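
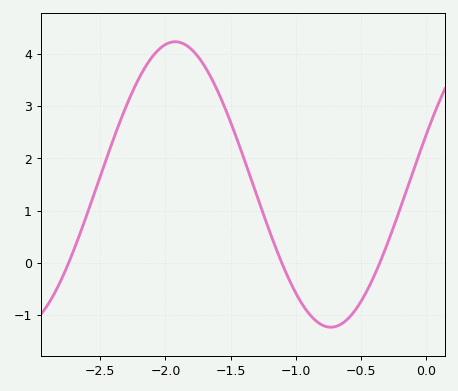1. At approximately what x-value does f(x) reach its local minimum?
-0.731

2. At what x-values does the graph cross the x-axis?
-2.74, -1.11, -0.355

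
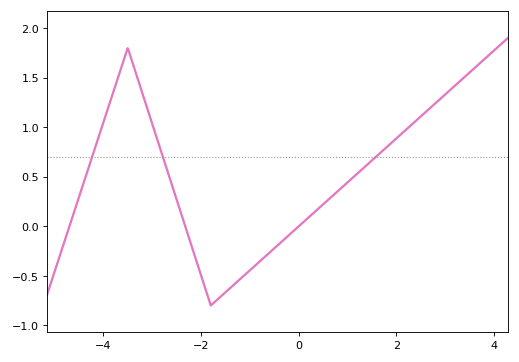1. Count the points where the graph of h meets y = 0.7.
3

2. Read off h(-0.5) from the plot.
-0.2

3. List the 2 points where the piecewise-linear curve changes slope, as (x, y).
(-3.5, 1.8); (-1.8, -0.8)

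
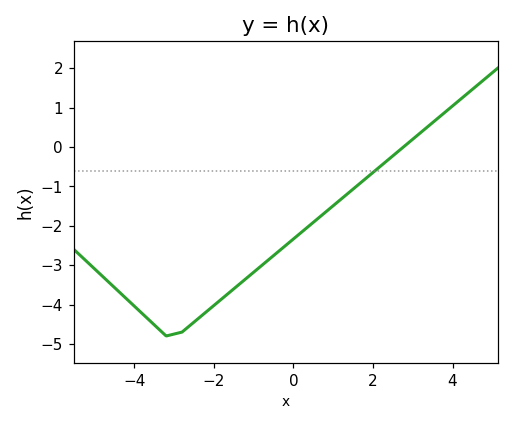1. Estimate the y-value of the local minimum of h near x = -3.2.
-4.8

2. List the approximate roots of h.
2.8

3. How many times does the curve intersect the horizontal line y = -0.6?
1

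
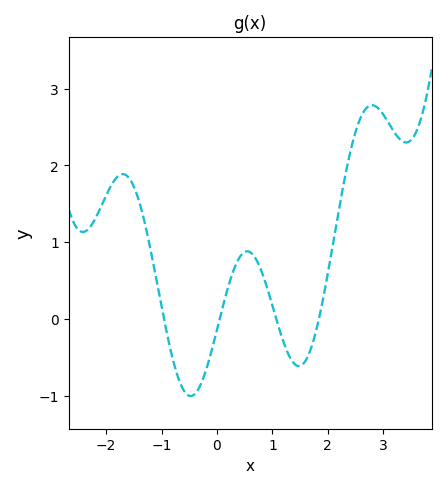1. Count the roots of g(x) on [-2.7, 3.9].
4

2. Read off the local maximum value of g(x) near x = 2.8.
2.8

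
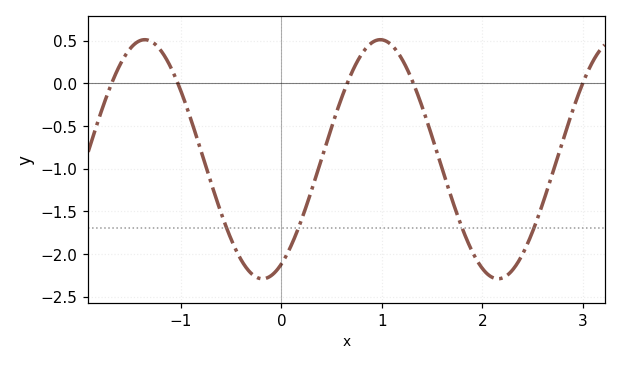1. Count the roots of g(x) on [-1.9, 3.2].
5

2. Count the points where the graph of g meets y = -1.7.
4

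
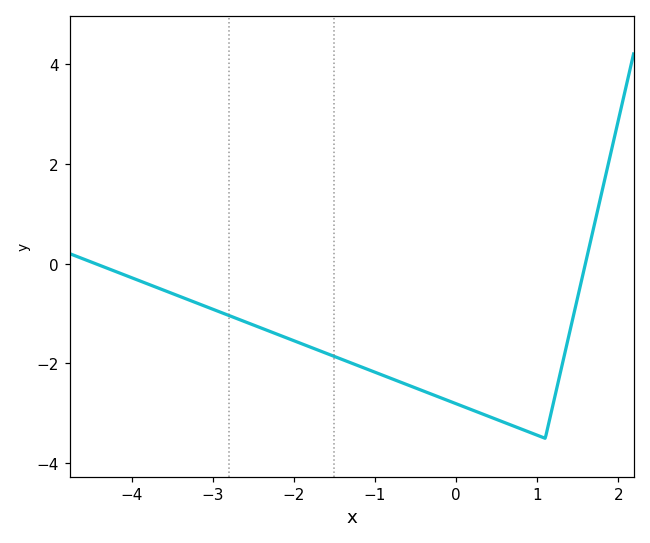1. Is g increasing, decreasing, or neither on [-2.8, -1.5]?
decreasing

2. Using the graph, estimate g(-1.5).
-1.8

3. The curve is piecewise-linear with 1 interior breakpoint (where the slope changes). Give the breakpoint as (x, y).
(1.1, -3.5)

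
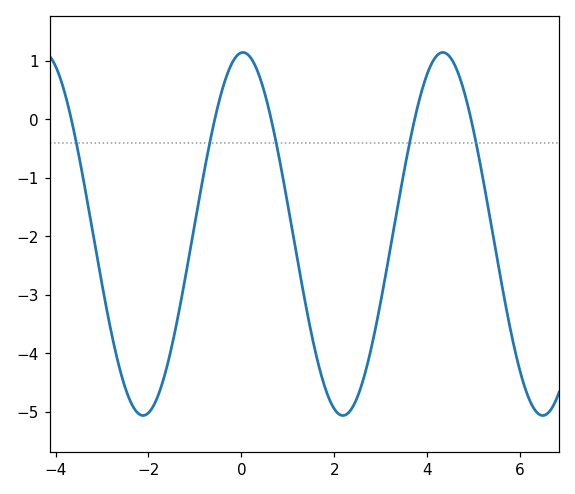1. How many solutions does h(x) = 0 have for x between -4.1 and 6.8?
5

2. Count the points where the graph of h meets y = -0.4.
5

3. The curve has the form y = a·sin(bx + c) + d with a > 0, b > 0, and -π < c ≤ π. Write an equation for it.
y = 3.1sin(1.46x + 1.52) - 1.96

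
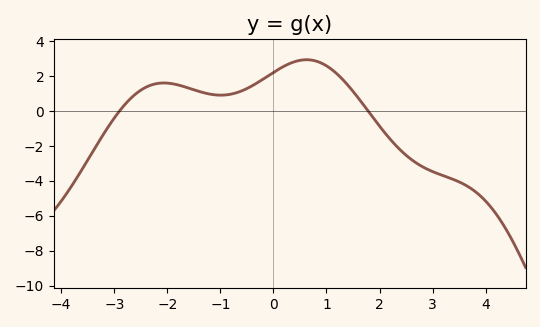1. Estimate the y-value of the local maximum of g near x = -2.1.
1.58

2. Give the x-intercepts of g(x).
-2.9, 1.78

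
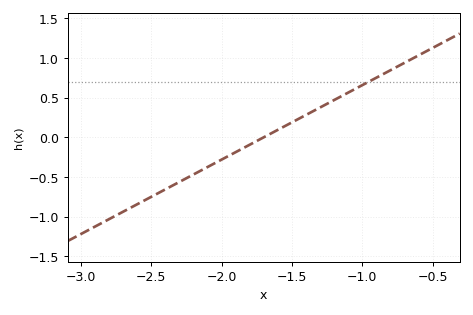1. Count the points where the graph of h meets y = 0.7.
1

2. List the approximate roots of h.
-1.7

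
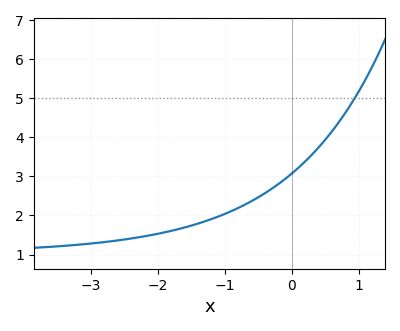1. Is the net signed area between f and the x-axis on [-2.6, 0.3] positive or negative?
positive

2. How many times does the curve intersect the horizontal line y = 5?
1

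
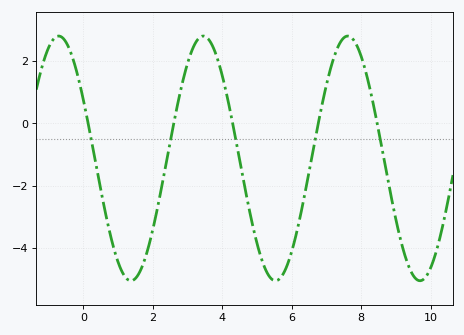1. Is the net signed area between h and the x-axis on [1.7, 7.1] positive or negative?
negative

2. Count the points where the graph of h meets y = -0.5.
5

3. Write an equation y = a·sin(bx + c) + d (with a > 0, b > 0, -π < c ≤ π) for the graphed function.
y = 3.92sin(1.5x + 2.6) - 1.13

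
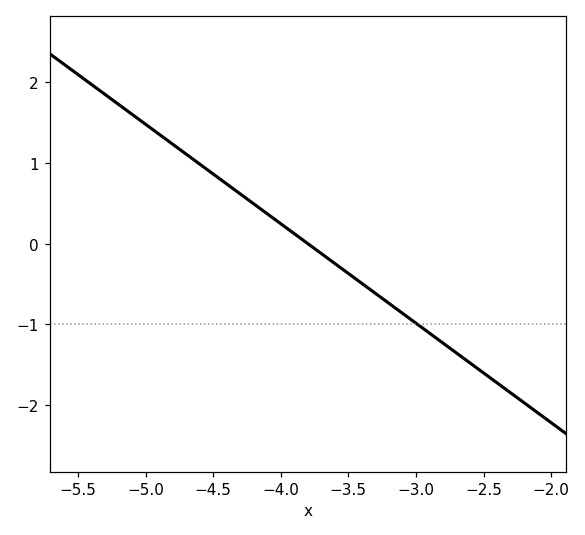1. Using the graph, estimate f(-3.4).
-0.492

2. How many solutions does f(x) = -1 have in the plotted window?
1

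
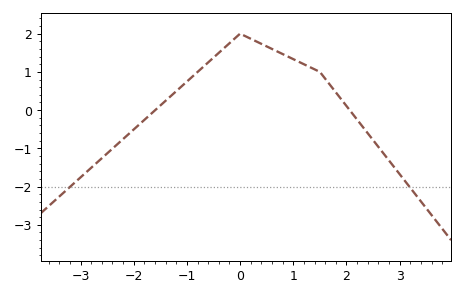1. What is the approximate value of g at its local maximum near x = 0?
2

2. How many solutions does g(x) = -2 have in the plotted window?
2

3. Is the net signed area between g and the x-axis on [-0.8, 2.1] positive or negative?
positive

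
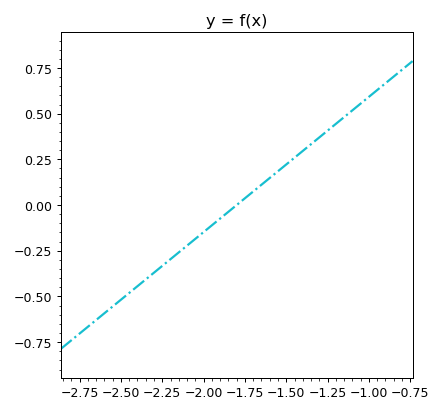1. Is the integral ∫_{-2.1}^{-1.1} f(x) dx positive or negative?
positive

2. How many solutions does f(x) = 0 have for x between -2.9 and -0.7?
1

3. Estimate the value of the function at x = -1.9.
-0.074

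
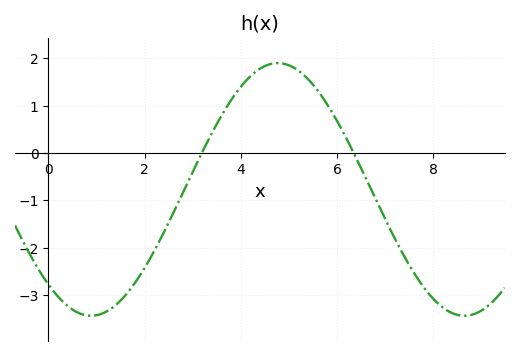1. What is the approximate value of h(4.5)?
1.8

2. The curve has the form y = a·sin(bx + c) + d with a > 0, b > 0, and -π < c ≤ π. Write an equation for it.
y = 2.67sin(0.81x - 2.3) - 0.77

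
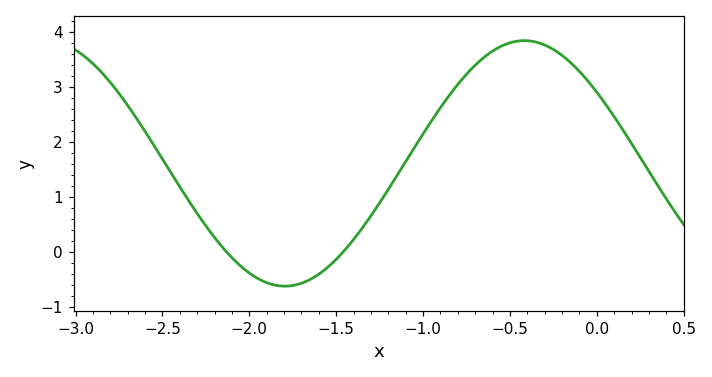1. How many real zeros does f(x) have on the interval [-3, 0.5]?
2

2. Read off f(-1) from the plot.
2.15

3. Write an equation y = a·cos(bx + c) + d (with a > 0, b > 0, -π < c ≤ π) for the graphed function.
y = 2.23cos(2.28x + 0.952) + 1.61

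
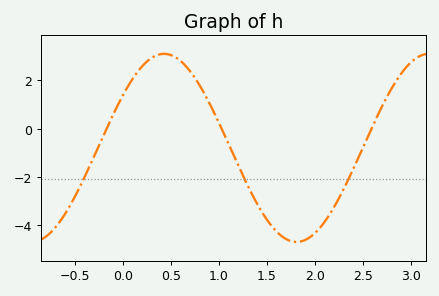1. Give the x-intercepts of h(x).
-0.2, 1, 2.6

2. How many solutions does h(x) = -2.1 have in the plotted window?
3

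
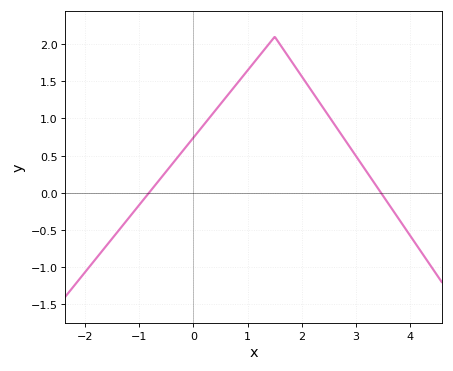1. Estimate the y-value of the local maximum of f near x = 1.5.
2.1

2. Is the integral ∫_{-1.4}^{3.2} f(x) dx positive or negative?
positive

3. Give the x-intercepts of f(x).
-0.8, 3.5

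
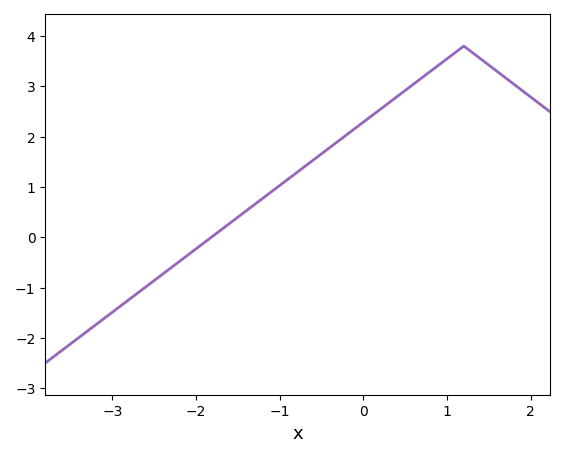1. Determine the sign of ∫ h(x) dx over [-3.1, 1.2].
positive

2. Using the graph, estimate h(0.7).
3.17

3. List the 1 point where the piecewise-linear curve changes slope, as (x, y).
(1.2, 3.8)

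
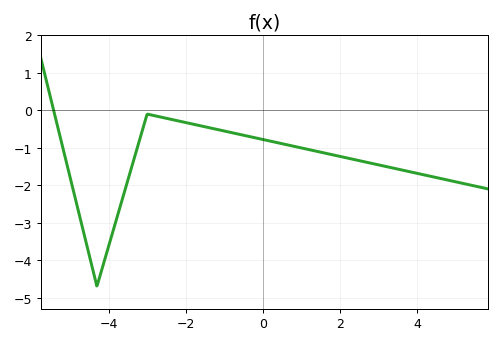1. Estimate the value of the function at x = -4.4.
-4.3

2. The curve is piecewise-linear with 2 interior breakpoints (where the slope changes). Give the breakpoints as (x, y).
(-4.3, -4.7); (-3, -0.1)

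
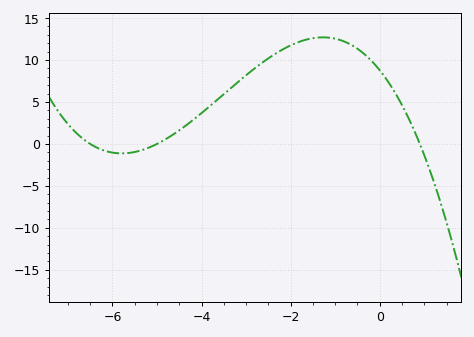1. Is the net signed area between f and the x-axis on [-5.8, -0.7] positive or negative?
positive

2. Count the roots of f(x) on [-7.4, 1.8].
3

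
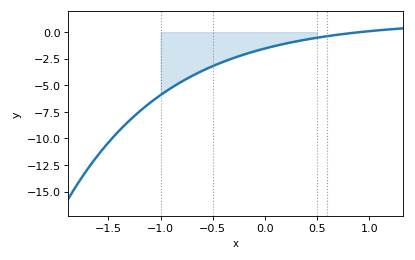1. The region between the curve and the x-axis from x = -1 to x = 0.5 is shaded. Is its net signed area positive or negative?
negative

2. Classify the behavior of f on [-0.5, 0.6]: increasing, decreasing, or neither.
increasing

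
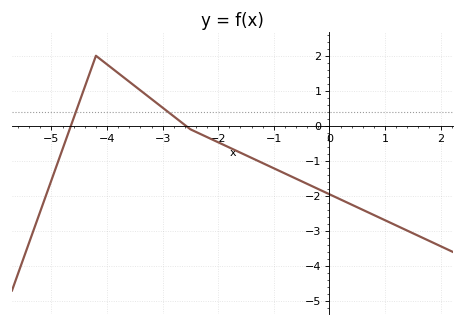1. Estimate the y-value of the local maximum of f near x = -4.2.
2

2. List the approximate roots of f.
-4.6, -2.6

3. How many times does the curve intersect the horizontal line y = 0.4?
2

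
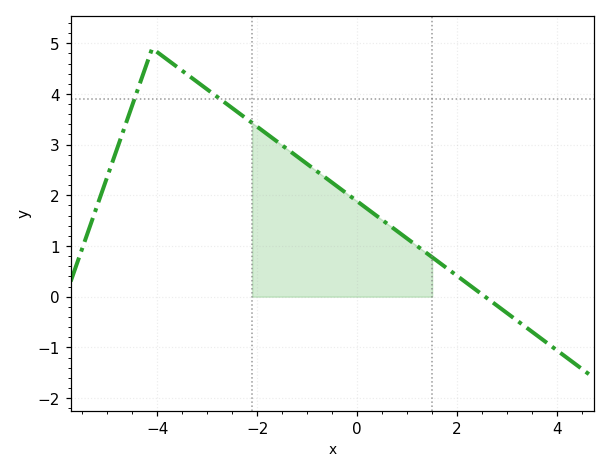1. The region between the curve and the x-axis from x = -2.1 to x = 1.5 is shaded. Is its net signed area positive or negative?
positive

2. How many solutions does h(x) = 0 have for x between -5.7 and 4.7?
1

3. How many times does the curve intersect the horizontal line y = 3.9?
2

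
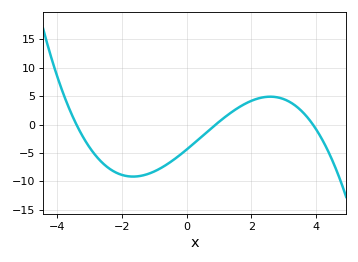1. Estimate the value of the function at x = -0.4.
-6.2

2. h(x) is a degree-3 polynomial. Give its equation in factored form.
y = -0.37(x + 3.4)(x - 0.9)(x - 3.9)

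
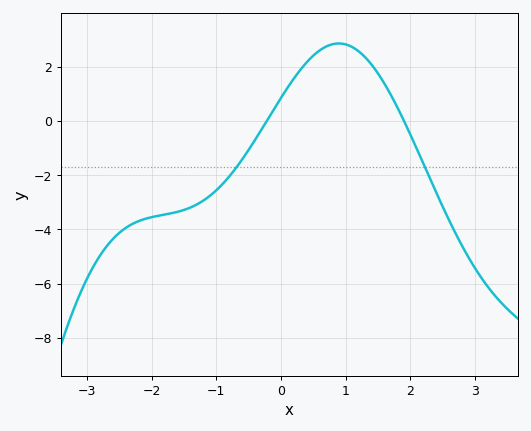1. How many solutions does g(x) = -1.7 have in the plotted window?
2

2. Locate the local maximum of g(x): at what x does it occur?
0.9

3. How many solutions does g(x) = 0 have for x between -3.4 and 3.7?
2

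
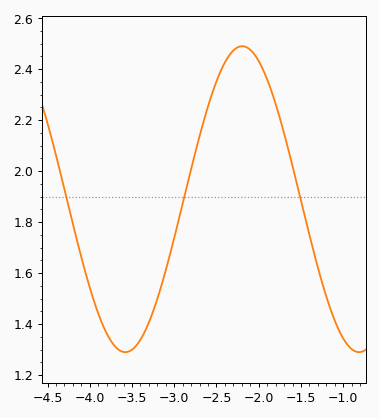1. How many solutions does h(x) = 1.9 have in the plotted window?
3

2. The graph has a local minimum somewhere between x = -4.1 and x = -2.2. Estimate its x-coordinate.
-3.6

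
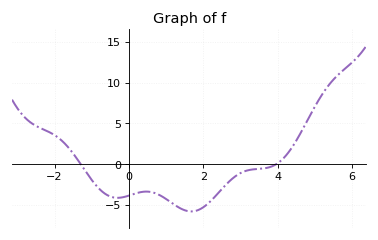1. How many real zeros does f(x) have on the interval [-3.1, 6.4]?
2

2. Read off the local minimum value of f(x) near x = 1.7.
-5.83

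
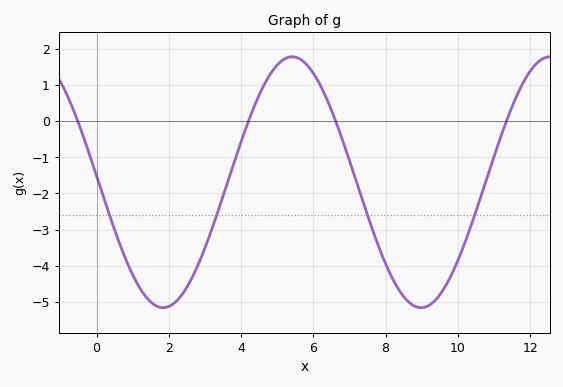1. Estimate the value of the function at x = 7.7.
-3.18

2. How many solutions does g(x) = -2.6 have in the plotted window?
4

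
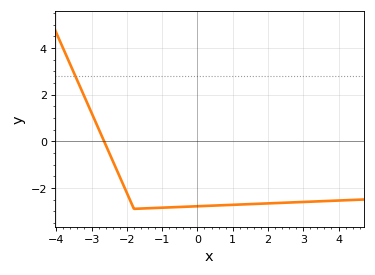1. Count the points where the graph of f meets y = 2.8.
1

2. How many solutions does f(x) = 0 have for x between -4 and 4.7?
1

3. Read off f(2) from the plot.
-2.67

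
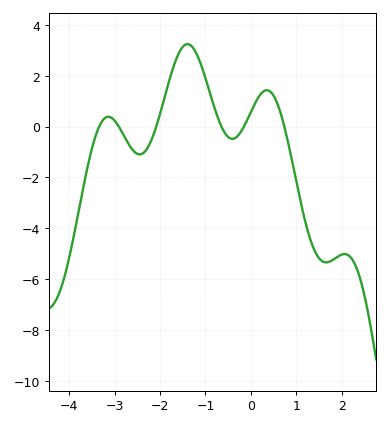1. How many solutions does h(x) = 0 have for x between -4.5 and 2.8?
6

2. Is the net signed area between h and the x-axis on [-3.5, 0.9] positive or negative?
positive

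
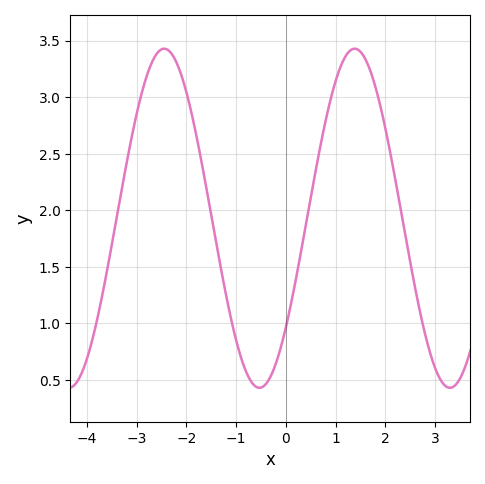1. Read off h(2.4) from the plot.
1.8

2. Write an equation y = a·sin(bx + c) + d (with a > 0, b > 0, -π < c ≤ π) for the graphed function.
y = 1.5sin(1.6x - 0.7) + 1.93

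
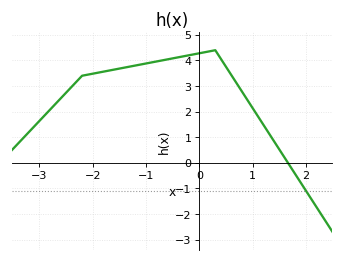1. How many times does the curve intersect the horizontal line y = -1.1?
1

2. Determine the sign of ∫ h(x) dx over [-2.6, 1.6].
positive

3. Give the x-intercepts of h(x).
1.66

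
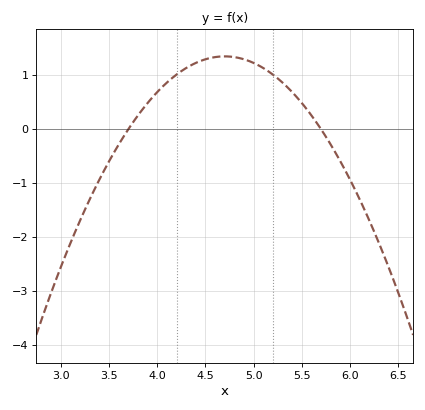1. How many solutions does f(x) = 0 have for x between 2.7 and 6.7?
2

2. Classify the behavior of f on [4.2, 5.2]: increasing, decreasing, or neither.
neither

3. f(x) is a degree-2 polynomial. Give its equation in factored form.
y = -1.35(x - 3.7)(x - 5.7)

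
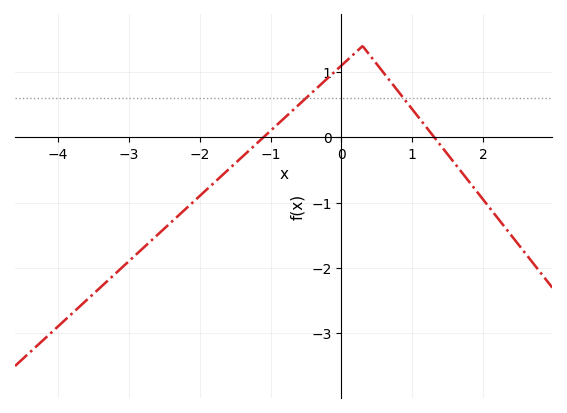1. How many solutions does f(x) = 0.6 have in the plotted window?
2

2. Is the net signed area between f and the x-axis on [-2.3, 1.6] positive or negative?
positive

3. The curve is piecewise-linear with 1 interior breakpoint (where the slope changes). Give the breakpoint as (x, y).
(0.3, 1.4)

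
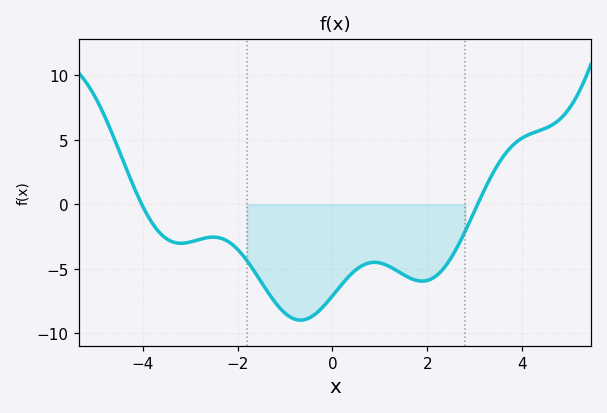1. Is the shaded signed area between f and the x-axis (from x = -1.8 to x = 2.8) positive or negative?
negative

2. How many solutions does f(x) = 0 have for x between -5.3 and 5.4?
2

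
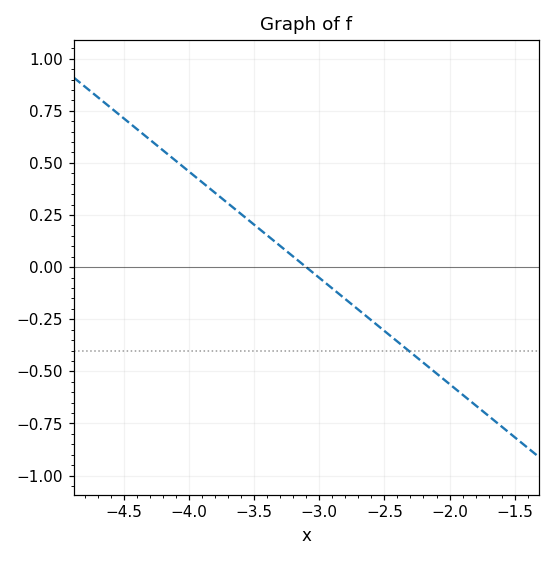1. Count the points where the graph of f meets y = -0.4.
1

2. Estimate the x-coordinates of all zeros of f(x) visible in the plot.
-3.1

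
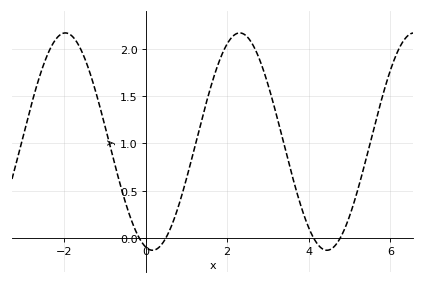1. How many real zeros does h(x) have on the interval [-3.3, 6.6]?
4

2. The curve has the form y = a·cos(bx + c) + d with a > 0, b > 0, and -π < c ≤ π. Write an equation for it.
y = 1.15cos(1.5x + 2.9) + 1.02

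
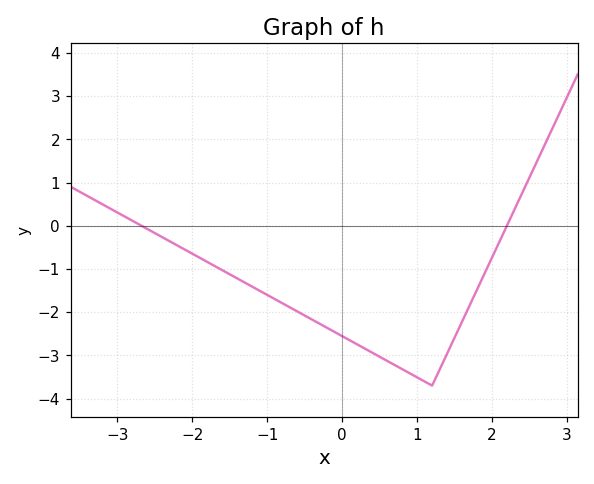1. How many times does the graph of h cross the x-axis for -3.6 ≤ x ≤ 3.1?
2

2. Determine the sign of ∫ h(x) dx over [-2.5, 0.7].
negative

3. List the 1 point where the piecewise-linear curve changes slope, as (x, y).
(1.2, -3.7)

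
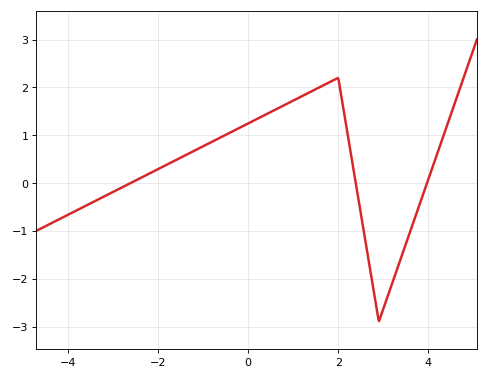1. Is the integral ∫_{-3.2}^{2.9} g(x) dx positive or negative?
positive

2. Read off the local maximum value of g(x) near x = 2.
2.2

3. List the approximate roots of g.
-2.6, 2.39, 3.97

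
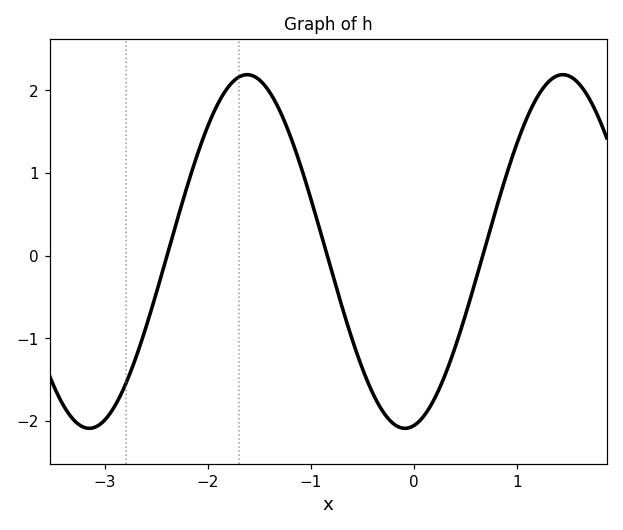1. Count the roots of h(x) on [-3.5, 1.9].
3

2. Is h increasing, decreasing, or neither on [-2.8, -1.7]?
increasing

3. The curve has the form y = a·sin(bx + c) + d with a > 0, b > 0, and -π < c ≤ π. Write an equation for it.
y = 2.14sin(2.05x - 1.39) + 0.05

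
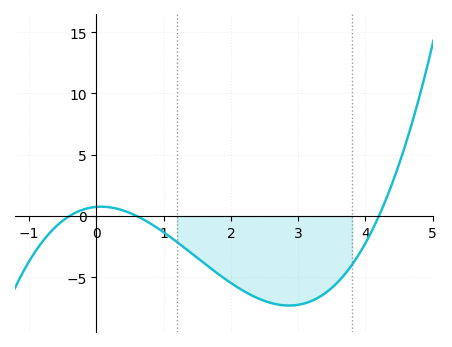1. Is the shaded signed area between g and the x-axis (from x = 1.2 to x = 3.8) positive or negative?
negative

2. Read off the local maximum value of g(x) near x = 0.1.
1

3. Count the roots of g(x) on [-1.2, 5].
3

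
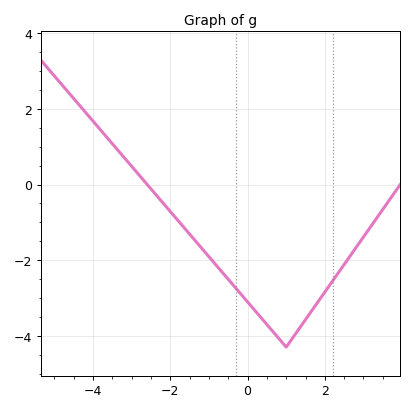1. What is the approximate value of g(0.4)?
-3.6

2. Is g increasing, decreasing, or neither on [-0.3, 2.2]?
neither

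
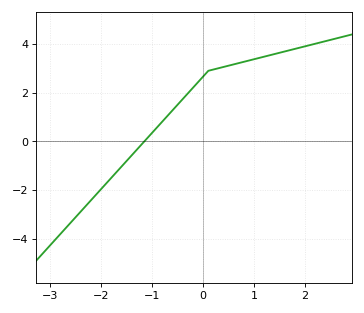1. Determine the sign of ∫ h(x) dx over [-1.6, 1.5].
positive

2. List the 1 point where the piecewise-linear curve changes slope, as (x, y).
(0.1, 2.9)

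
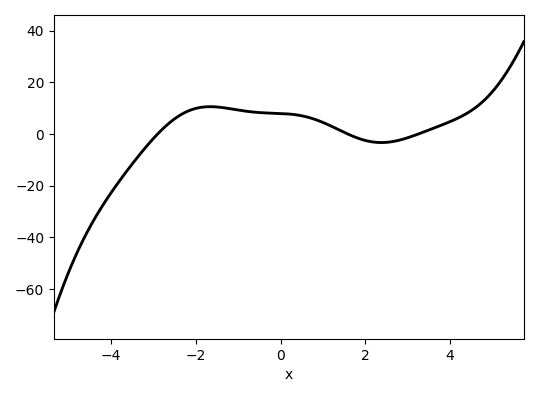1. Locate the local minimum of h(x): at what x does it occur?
2.4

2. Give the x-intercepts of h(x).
-3, 1.6, 3.2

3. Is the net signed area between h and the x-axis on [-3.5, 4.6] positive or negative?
positive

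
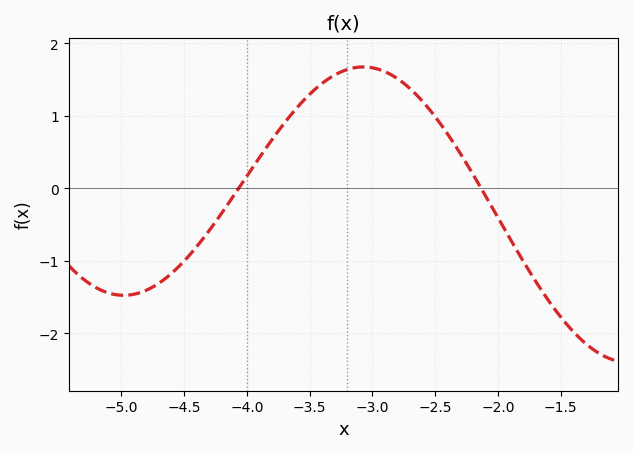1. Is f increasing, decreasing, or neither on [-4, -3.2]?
increasing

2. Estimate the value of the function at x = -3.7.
0.904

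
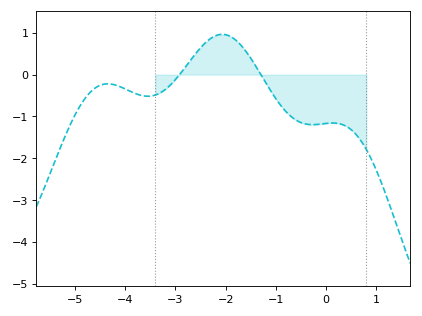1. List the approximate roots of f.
-2.92, -1.3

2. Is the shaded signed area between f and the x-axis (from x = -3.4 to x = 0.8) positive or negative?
negative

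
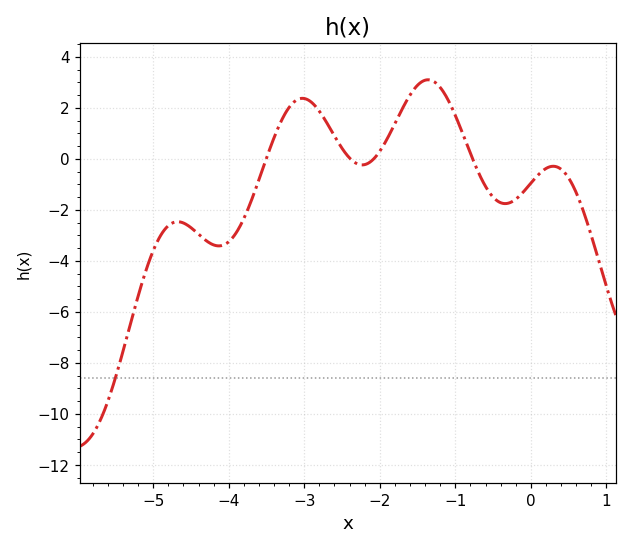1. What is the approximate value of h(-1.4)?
3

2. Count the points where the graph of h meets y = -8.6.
1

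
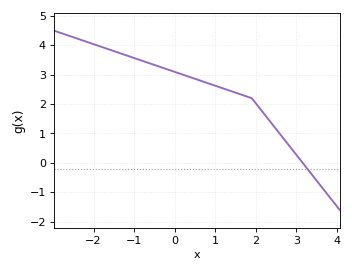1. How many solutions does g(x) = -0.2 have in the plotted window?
1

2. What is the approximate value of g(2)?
2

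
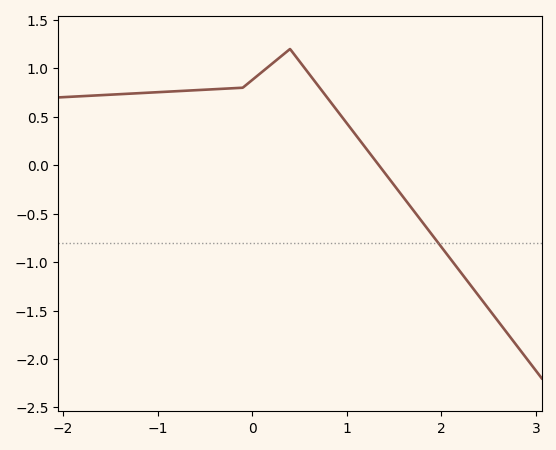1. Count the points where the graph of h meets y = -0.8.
1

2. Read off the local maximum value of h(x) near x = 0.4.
1.2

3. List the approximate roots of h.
1.3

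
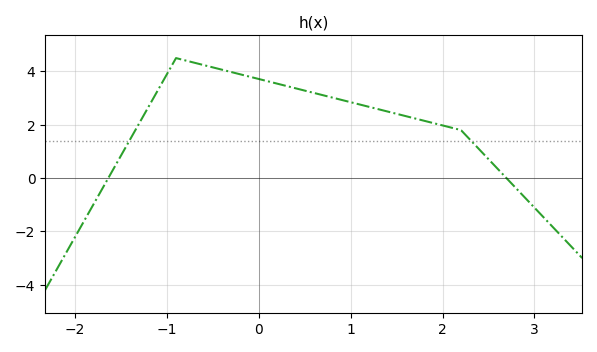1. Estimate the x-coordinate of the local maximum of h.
-0.9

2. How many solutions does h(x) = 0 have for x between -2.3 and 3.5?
2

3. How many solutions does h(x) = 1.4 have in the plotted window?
2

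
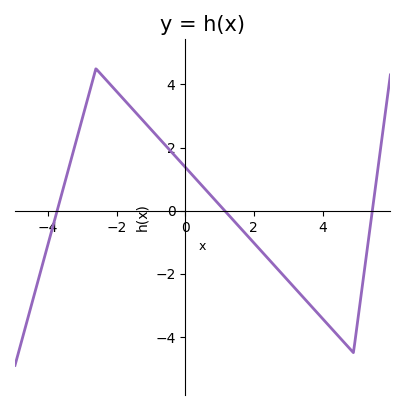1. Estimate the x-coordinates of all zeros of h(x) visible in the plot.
-3.73, 1.15, 5.45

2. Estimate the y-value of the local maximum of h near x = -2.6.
4.5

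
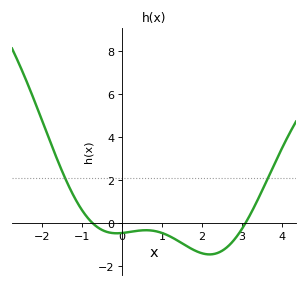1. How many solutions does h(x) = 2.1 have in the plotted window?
2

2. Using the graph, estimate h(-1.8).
3.84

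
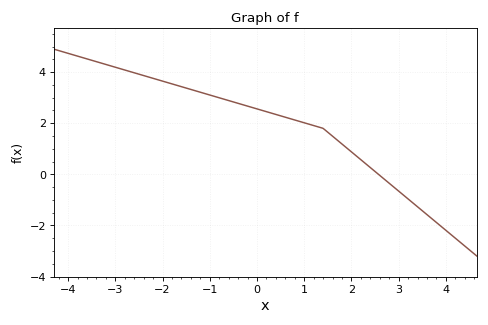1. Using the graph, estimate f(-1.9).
3.59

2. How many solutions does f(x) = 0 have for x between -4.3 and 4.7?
1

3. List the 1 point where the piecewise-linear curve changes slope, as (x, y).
(1.4, 1.8)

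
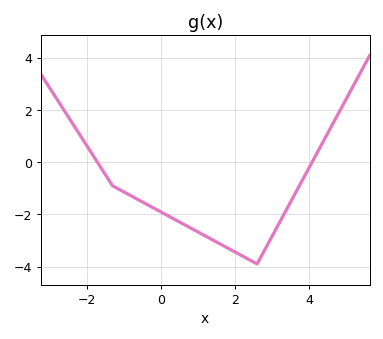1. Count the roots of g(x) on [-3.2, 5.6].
2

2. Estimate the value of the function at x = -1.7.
0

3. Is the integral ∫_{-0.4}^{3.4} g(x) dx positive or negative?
negative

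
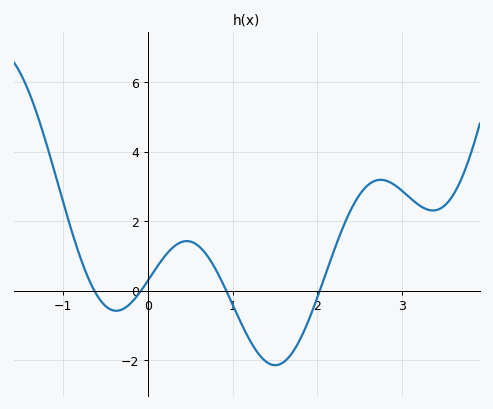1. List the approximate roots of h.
-0.6, -0.1, 0.9, 2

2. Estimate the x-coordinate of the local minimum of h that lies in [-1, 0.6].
-0.4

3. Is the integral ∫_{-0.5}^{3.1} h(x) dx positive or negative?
positive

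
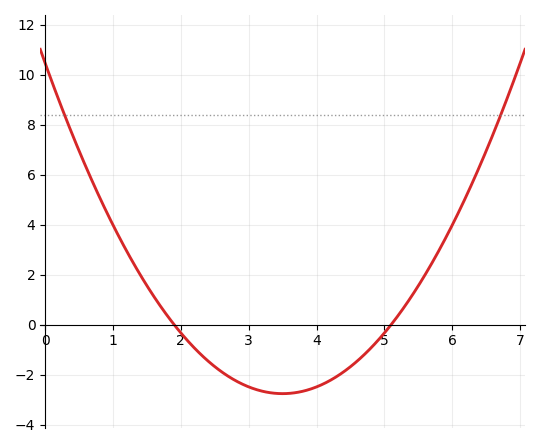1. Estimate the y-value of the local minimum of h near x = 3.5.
-2.8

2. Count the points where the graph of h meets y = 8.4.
2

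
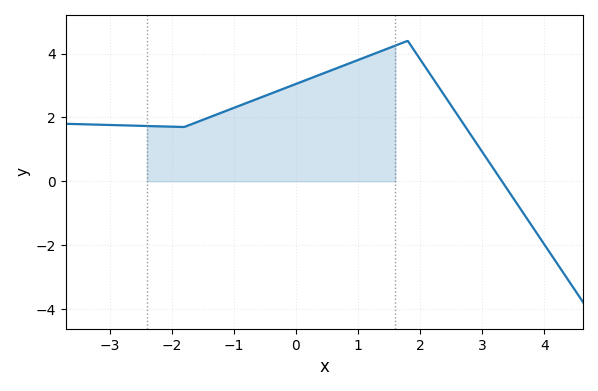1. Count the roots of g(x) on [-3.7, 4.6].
1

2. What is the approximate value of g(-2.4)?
1.73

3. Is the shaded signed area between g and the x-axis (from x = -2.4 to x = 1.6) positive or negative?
positive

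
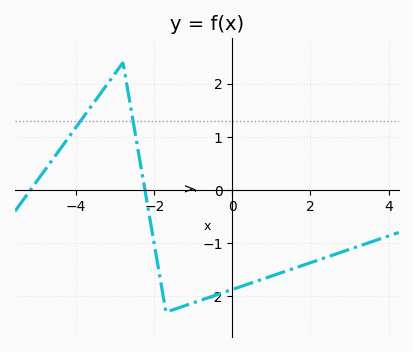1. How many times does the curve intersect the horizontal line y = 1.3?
2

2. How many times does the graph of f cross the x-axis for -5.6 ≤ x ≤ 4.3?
2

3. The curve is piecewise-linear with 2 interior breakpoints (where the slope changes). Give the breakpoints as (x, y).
(-2.8, 2.4); (-1.7, -2.3)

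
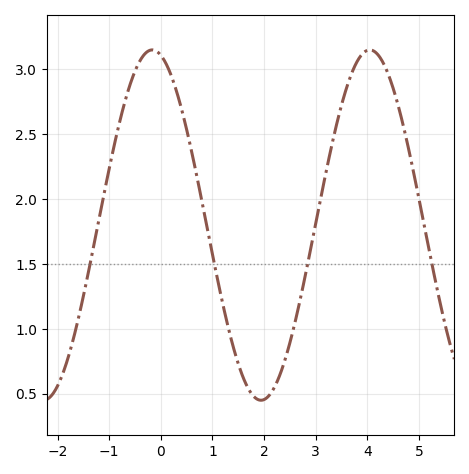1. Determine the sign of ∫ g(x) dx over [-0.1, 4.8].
positive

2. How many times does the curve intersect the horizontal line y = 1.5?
4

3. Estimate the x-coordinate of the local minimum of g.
1.94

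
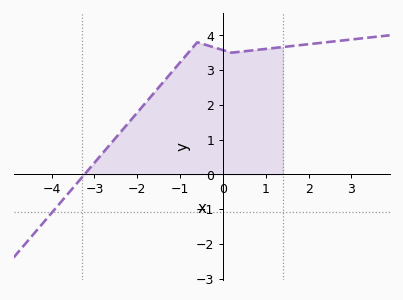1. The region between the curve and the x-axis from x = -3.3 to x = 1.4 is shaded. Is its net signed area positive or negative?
positive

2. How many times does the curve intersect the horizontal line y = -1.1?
1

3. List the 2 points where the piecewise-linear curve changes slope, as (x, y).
(-0.6, 3.8); (0.2, 3.5)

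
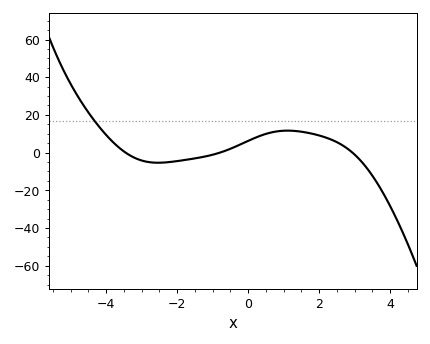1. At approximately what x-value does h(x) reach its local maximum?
1.11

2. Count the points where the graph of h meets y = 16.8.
1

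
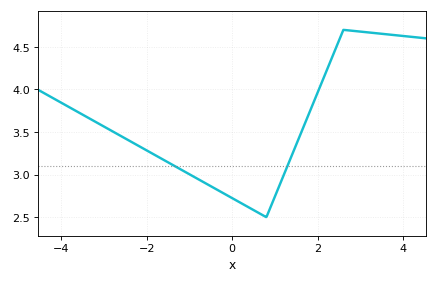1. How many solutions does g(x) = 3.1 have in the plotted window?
2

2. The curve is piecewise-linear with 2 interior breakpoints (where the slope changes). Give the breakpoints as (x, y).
(0.8, 2.5); (2.6, 4.7)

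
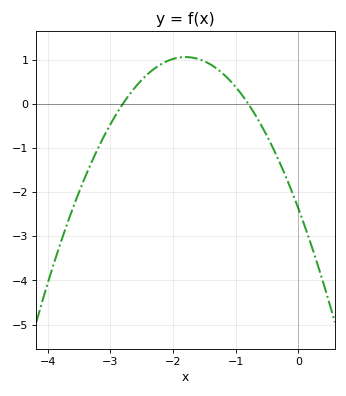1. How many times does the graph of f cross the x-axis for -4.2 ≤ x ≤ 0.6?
2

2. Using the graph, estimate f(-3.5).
-2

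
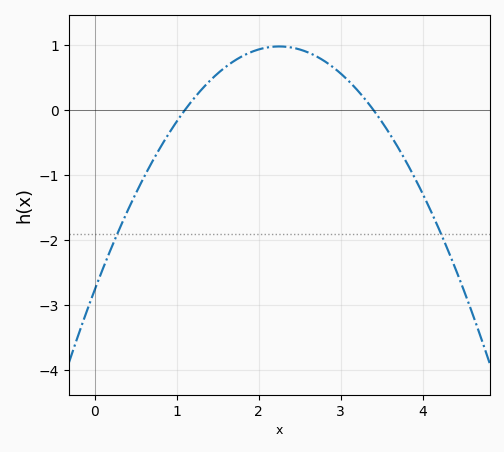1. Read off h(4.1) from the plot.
-1.55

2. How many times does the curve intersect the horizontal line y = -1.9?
2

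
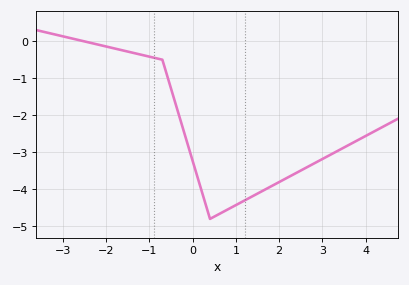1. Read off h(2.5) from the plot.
-3.49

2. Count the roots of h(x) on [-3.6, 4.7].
1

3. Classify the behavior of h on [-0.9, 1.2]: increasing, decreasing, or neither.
neither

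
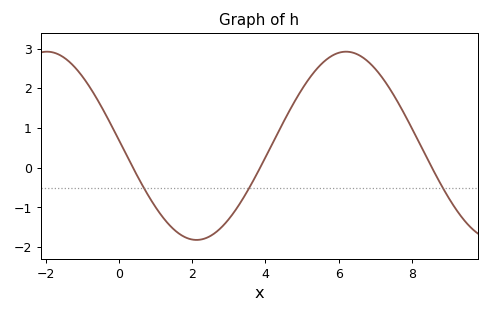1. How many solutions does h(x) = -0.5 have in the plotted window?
3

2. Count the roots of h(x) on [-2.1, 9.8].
3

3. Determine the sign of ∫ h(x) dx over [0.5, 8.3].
positive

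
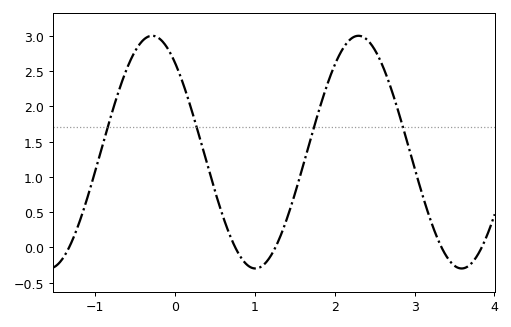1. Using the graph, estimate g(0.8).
-0.1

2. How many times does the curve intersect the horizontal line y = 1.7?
4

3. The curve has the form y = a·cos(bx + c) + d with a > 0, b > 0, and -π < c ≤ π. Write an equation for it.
y = 1.65cos(2.4x + 0.7) + 1.35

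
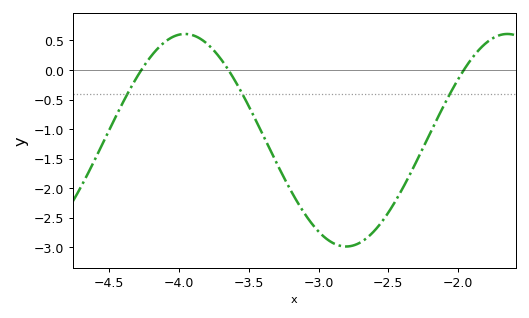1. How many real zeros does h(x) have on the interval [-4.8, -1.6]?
3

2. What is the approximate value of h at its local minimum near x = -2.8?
-2.99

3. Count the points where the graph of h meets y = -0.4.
3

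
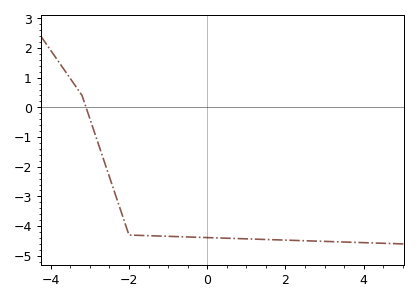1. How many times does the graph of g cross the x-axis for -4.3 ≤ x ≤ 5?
1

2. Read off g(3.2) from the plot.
-4.52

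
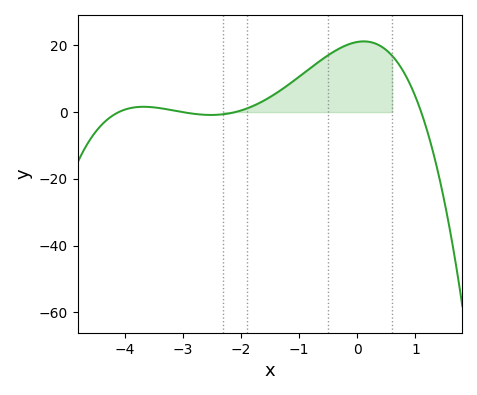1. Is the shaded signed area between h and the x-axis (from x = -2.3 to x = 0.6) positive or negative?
positive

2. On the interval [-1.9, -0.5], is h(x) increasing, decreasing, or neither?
increasing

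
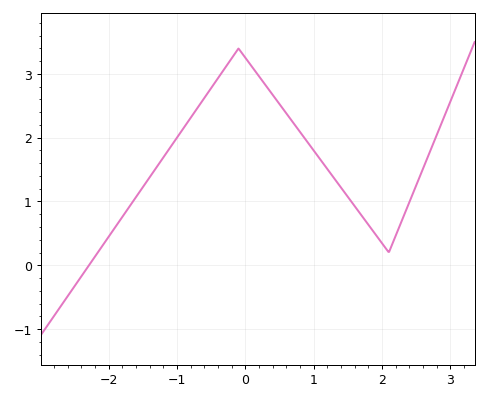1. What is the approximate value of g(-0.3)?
3.09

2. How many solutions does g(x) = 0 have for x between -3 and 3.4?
1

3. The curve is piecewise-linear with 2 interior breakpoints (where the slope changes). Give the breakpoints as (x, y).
(-0.1, 3.4); (2.1, 0.2)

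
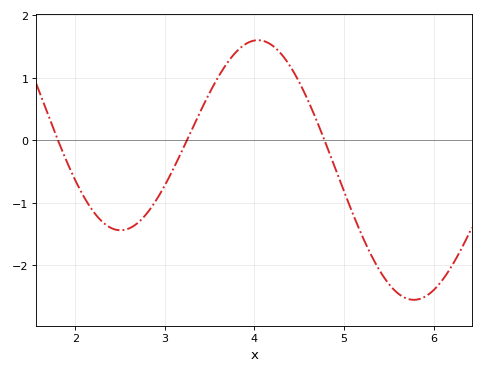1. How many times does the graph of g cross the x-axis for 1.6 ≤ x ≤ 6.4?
3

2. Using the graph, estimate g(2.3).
-1.3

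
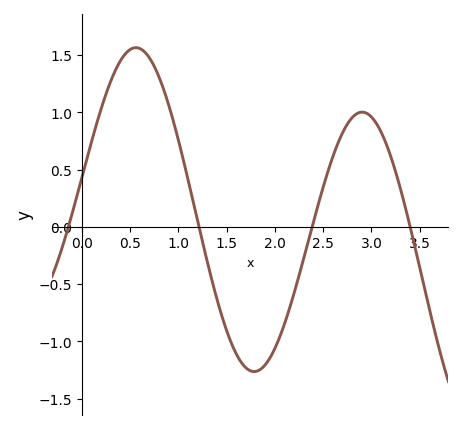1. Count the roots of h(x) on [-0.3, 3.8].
4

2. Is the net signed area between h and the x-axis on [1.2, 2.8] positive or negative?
negative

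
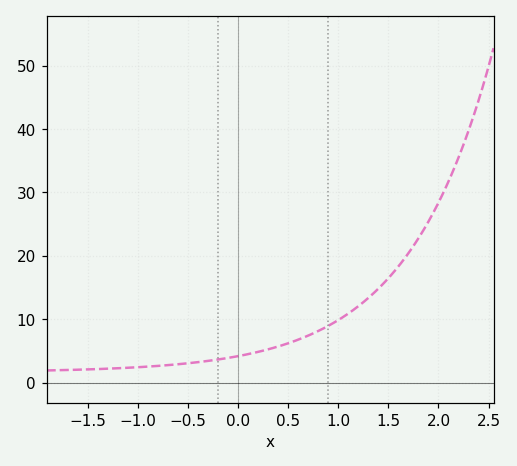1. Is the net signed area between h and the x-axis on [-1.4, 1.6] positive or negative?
positive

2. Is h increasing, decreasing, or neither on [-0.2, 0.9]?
increasing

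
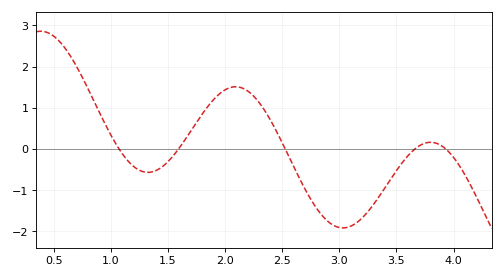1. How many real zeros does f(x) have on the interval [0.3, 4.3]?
5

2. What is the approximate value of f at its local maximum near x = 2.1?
1.5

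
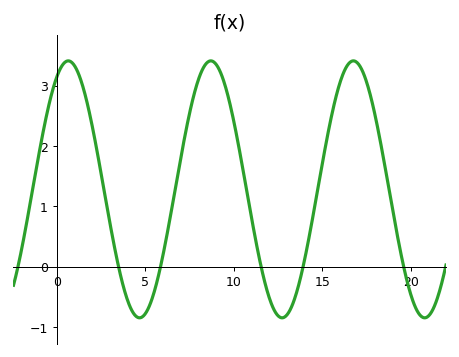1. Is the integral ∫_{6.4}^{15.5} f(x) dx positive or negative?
positive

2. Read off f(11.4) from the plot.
0.205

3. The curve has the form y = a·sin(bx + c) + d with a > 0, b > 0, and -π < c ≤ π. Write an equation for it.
y = 2.13sin(0.78x + 1.06) + 1.28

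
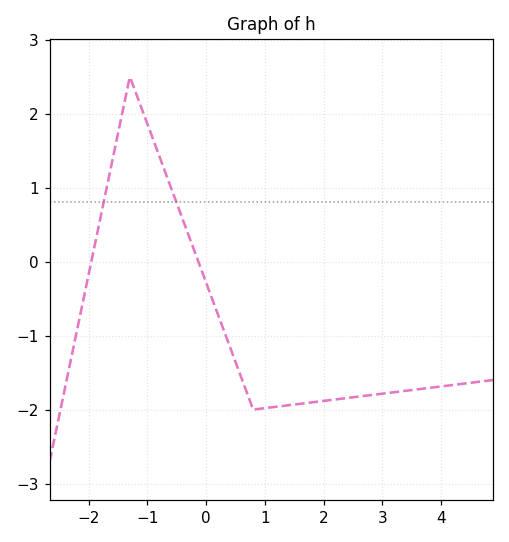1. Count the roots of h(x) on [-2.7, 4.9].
2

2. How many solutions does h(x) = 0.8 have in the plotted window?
2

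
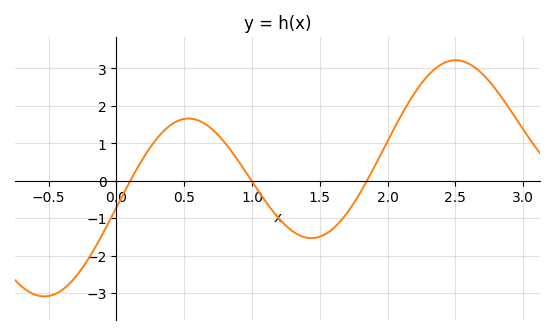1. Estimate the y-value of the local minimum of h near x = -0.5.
-3.1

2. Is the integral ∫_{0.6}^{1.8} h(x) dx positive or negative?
negative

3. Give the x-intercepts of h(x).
0.1, 1, 1.8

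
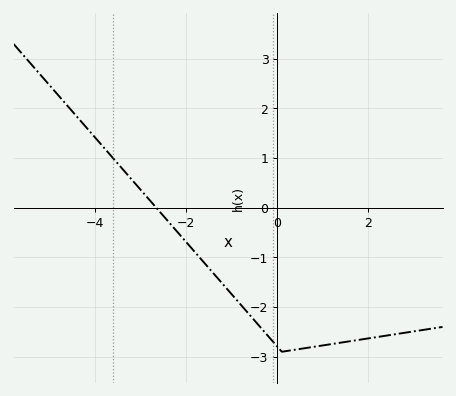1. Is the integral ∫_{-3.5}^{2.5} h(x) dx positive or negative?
negative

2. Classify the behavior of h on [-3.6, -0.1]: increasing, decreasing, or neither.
decreasing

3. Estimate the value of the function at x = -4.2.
1.6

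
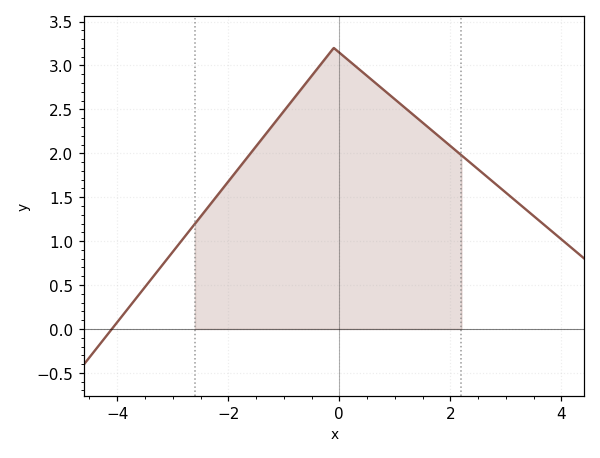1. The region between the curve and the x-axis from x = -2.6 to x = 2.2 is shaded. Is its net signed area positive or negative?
positive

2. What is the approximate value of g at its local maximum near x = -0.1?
3.2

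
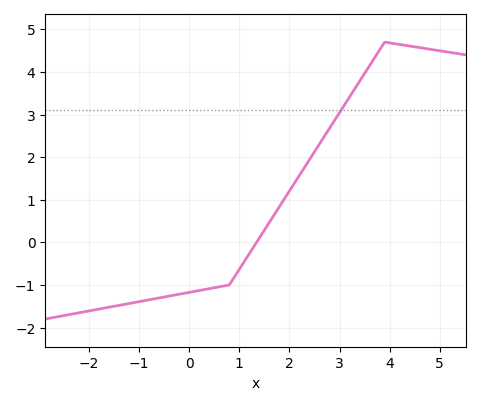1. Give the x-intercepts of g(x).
1.34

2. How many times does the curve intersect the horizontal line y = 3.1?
1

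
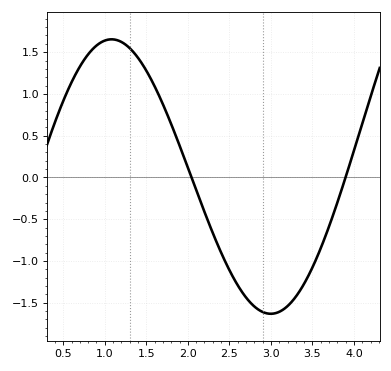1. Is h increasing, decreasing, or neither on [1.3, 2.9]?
decreasing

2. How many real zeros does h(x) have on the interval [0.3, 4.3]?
2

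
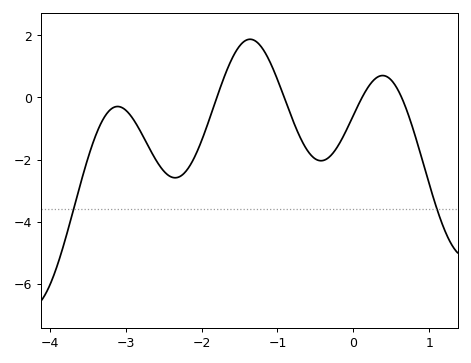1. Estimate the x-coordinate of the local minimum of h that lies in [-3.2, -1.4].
-2.35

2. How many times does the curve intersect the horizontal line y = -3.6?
2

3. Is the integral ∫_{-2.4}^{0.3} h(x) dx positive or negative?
negative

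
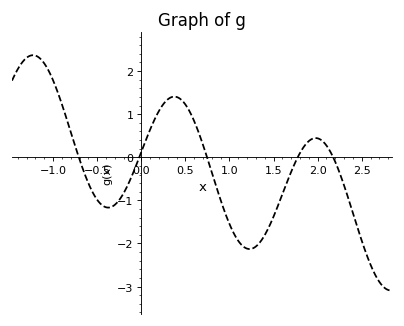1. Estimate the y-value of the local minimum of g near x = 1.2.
-2.1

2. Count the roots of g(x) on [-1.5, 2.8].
5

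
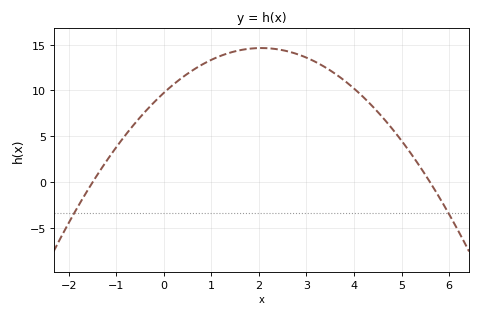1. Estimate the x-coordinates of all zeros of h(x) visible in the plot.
-1.5, 5.6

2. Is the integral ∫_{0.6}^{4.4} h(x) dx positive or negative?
positive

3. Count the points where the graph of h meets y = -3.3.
2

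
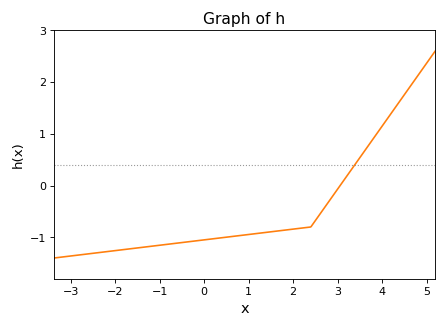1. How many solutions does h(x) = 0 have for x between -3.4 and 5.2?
1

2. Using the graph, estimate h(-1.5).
-1.2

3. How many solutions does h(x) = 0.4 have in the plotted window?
1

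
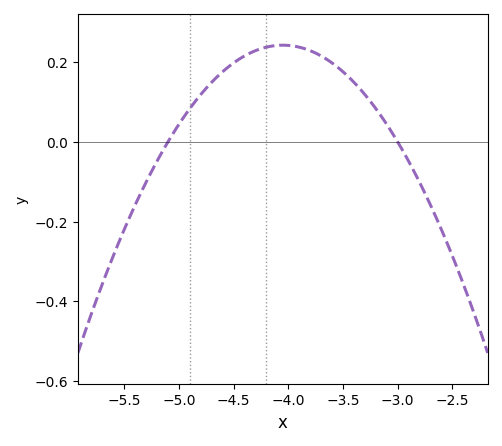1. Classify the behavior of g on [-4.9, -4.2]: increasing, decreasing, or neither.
increasing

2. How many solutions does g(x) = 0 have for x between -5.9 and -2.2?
2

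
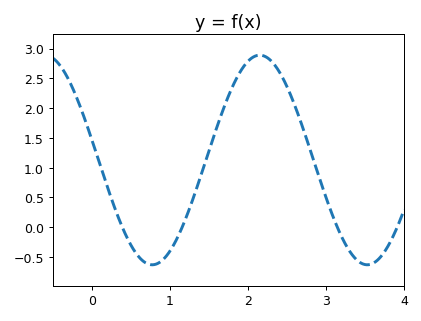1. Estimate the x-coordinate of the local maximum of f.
2.15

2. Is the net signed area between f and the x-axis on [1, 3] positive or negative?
positive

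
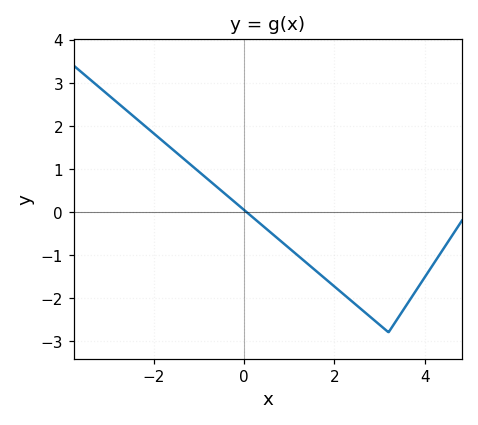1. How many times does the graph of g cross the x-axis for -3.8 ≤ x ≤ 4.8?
1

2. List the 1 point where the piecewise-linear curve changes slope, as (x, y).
(3.2, -2.8)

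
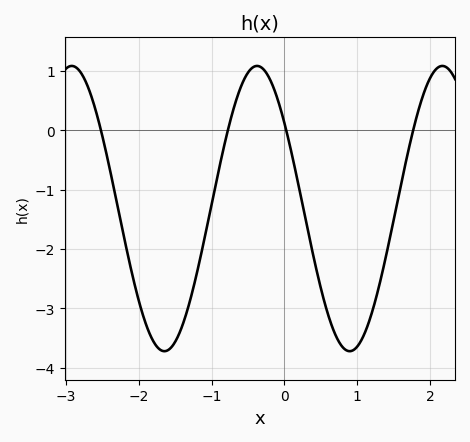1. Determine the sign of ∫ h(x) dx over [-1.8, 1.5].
negative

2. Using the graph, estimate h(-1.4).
-3.3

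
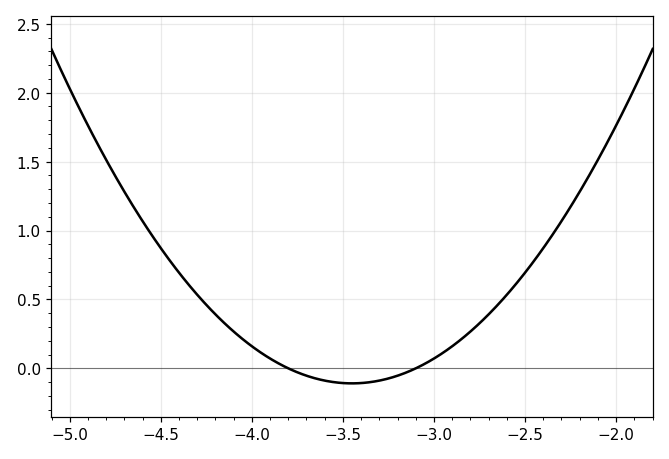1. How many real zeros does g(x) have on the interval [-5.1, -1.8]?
2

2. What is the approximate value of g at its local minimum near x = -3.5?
-0.1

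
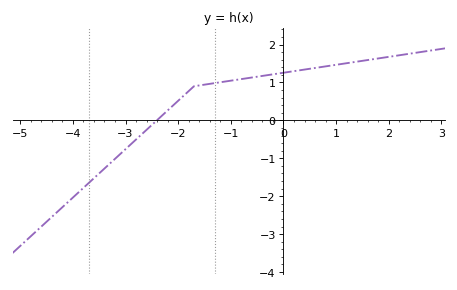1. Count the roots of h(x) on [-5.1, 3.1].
1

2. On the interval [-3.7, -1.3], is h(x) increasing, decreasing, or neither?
increasing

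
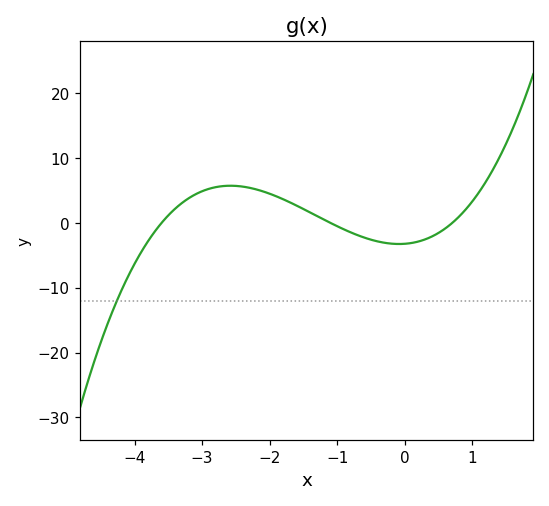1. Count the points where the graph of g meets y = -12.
1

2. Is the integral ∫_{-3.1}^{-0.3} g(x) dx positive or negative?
positive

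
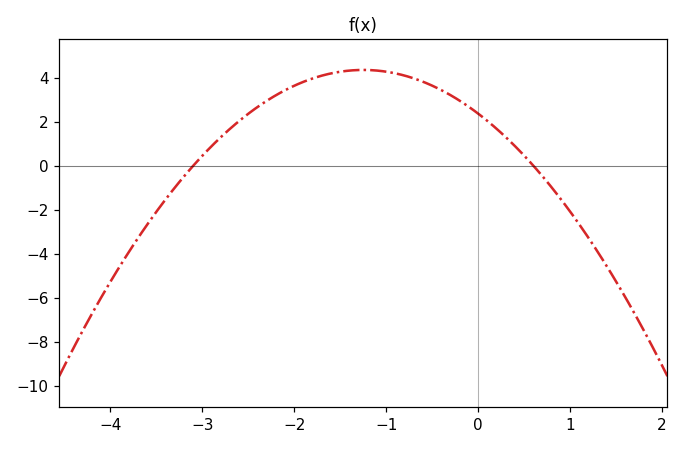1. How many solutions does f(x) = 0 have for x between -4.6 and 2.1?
2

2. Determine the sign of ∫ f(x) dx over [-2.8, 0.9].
positive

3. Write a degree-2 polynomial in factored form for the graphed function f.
y = -1.27(x + 3.1)(x - 0.6)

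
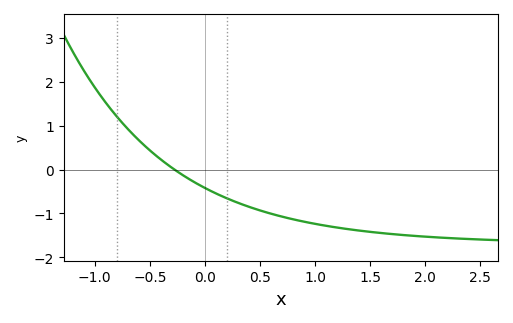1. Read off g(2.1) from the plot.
-1.5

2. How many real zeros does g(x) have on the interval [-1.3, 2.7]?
1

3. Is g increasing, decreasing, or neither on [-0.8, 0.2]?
decreasing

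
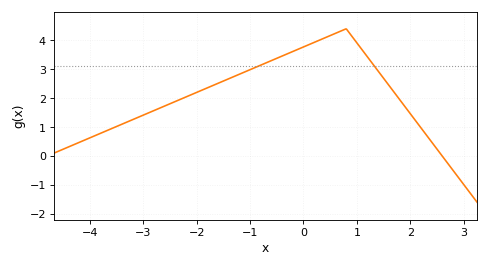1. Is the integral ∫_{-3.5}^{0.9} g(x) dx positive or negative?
positive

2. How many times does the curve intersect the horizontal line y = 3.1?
2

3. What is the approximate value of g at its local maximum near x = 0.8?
4.4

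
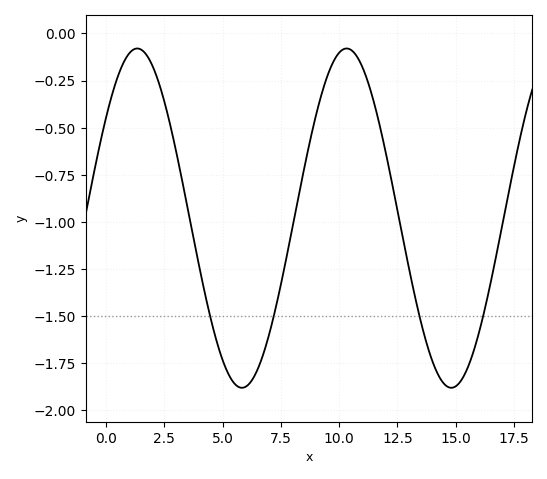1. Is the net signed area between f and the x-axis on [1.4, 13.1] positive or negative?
negative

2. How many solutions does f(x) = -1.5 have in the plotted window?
4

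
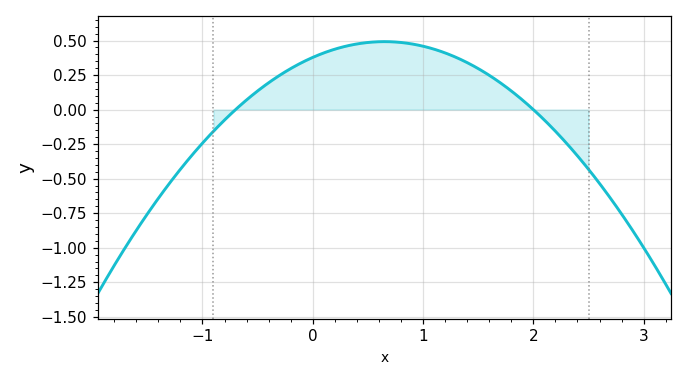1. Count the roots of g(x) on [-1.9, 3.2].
2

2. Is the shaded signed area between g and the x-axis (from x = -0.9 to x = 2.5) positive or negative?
positive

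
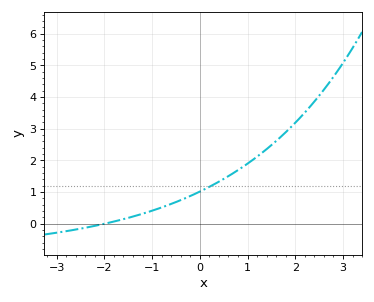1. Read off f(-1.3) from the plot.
0.265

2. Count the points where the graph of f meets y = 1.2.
1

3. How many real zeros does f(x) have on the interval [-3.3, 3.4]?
1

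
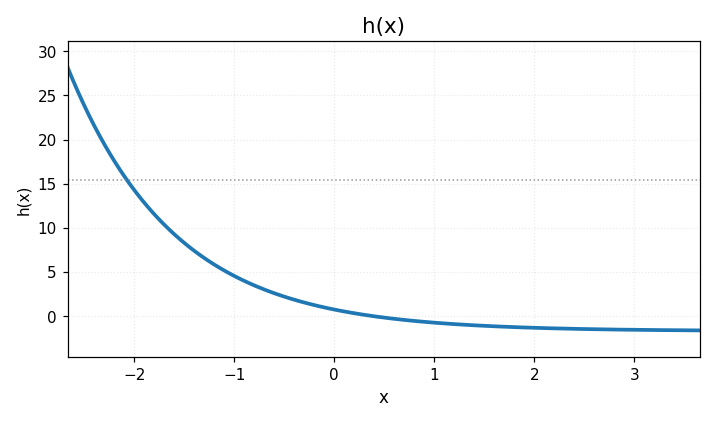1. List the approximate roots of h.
0.4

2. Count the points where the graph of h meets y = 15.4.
1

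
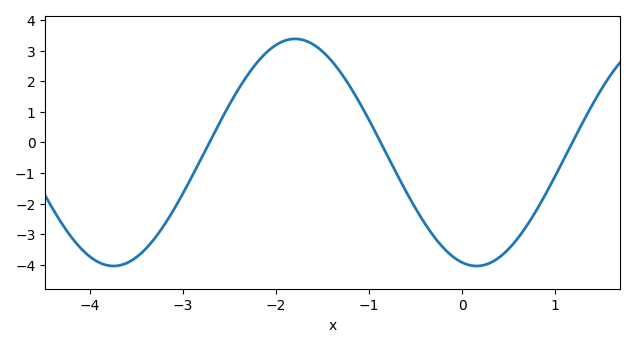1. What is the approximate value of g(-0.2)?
-3.4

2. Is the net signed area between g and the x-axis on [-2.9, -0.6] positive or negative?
positive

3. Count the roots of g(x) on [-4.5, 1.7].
3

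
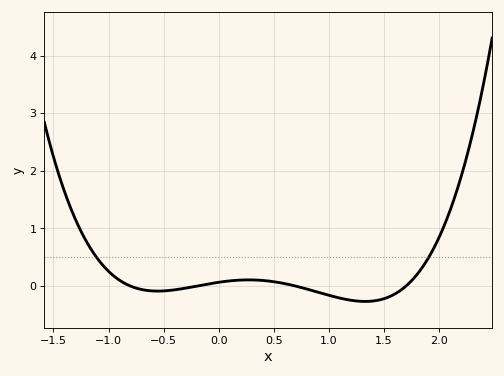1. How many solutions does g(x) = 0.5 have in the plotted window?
2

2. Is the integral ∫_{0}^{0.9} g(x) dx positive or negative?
positive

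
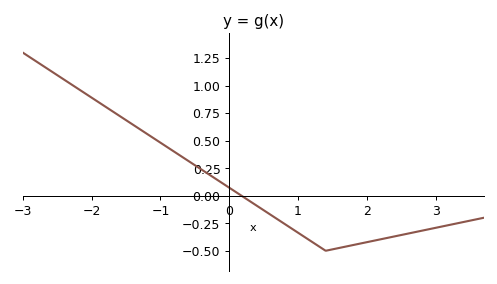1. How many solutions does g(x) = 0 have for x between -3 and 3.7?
1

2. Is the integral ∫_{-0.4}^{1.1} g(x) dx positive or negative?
negative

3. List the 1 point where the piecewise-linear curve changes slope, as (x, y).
(1.4, -0.5)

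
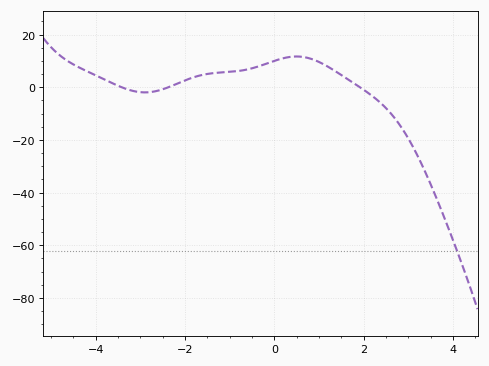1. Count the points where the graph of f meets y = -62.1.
1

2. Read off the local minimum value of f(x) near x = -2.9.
-2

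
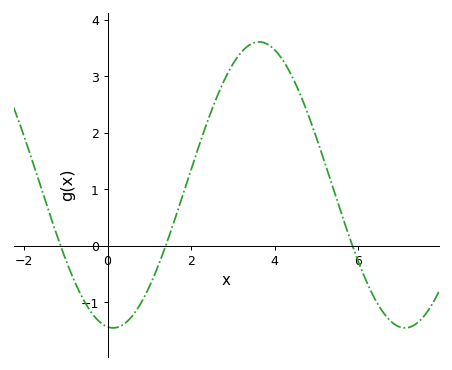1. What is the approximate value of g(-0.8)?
-0.6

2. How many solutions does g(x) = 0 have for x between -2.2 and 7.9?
3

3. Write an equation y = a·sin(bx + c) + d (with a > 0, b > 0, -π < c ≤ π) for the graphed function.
y = 2.53sin(0.9x - 1.7) + 1.08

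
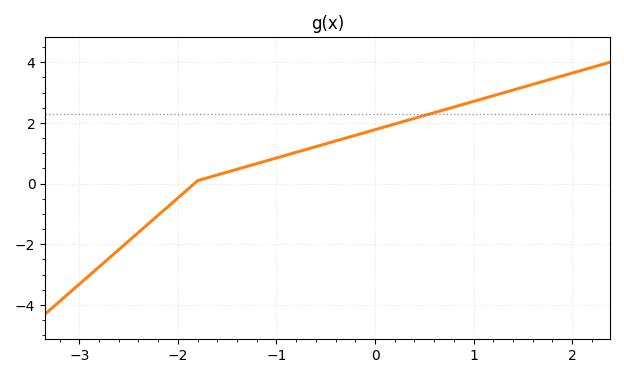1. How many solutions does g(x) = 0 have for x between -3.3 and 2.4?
1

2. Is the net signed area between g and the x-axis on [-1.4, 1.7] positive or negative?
positive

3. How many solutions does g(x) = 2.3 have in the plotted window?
1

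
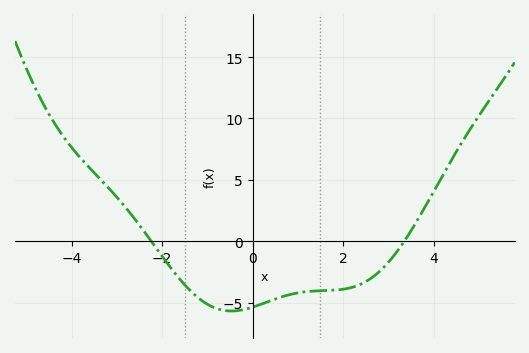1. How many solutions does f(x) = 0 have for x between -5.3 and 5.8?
2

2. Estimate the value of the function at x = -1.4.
-4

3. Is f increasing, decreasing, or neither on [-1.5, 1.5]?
neither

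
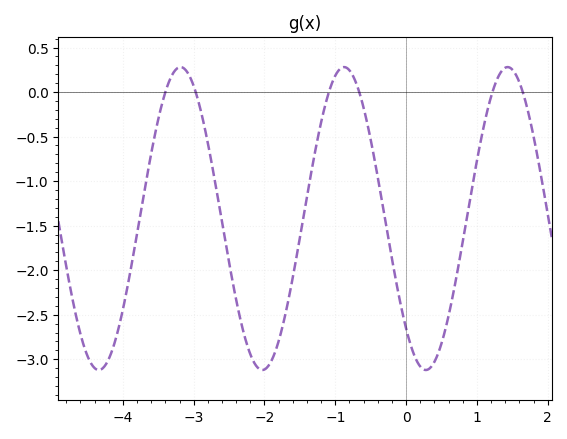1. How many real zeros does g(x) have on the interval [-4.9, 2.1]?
6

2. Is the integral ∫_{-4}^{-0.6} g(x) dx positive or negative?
negative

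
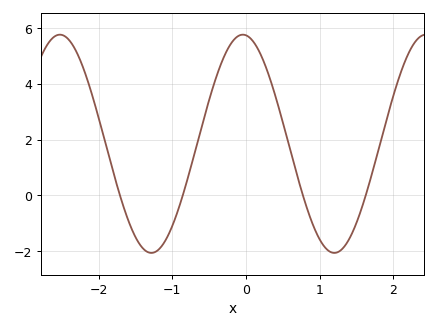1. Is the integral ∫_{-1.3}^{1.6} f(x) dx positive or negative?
positive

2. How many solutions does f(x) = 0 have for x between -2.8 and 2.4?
4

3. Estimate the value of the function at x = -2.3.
5.2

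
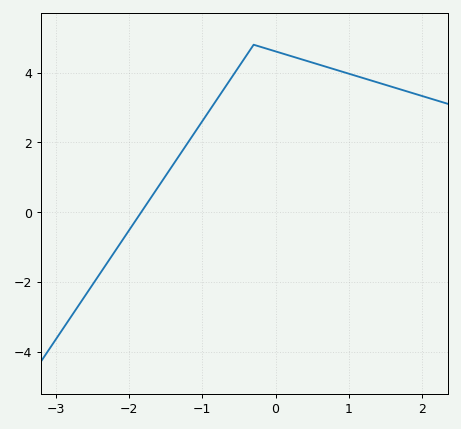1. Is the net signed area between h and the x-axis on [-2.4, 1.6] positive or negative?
positive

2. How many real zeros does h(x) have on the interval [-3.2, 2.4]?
1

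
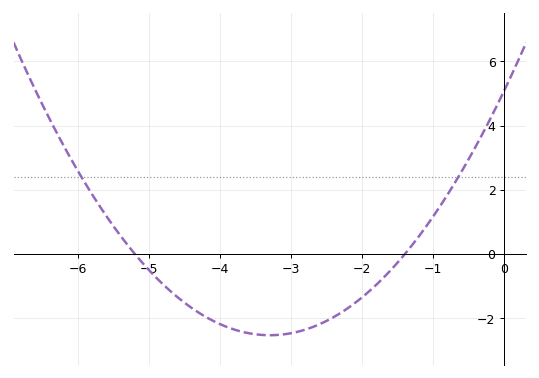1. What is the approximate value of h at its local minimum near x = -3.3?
-2.53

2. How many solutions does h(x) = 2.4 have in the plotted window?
2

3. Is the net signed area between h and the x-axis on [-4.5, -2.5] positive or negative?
negative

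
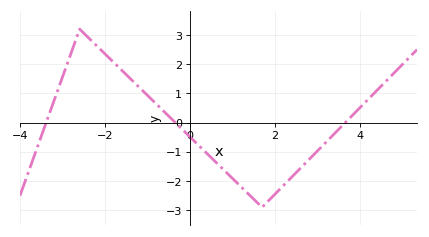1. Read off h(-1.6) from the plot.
1.8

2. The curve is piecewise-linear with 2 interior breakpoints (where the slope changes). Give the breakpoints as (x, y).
(-2.6, 3.2); (1.7, -2.9)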